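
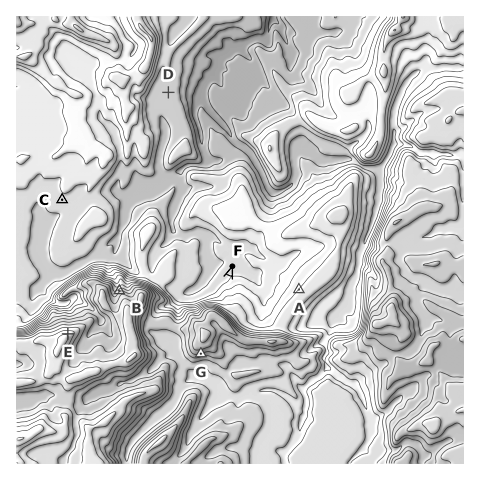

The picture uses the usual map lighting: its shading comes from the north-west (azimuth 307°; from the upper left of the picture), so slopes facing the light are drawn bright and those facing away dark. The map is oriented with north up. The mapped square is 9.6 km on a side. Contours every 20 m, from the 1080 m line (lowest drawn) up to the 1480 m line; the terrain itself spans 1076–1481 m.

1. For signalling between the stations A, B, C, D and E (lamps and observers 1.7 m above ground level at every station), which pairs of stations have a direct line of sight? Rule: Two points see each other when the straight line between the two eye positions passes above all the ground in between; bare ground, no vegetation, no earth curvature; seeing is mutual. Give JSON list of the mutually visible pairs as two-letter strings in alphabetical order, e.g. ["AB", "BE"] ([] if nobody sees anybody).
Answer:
["BC", "BD", "CE", "DE"]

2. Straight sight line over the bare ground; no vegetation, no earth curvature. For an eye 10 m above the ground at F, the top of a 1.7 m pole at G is hidden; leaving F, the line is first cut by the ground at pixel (219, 305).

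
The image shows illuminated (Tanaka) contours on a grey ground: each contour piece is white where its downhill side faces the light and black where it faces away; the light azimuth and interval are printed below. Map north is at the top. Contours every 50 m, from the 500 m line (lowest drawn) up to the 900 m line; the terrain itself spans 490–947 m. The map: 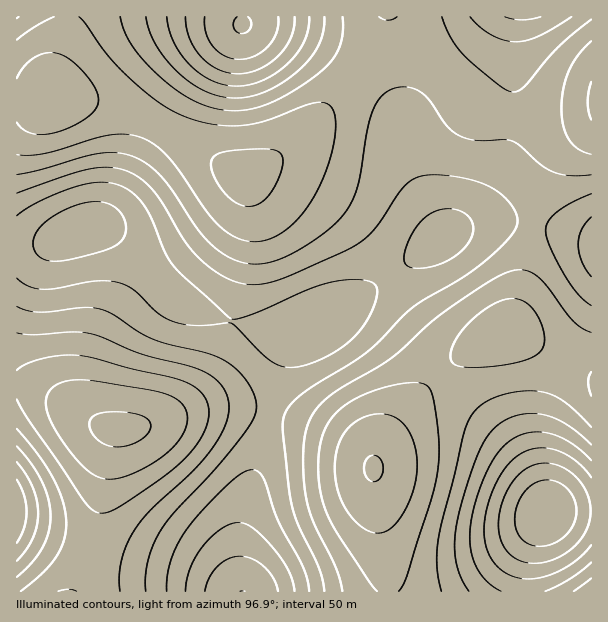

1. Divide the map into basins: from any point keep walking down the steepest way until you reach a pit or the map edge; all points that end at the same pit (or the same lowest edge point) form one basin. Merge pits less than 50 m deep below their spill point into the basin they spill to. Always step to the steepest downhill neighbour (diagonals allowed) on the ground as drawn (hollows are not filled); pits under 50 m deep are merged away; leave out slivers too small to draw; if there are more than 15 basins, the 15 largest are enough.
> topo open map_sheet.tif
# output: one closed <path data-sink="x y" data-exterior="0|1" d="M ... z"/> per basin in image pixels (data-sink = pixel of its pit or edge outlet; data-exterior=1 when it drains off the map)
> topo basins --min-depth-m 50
<path data-sink="50 98" data-exterior="0" d="M515 16l-498 0-1 229 28-1 31-14 14-4 9 0 10 4 12 10 54 58 15 9 33 12 41 11 33 1 12-3 37-21 111-79 26-25 8-11 12-25 9-36 3-42-2-26z"/><path data-sink="374 468" data-exterior="0" d="M519 222l-40 1-23 6-12 6-75 55-40 28-23 10-14 13-12 28-20 86-18 57-2 19 0 41 1 18 2 2 281 0 5-41 15-35 8-5 40-1 0-271-46-13z"/><path data-sink="120 429" data-exterior="0" d="M98 226l-9 0-45 18-28 2 0 345 226 1-2-61 2-19 18-57 14-62 12-42 6-10 12-11-41 0-41-11-39-15-23-20-20-24-20-20-12-10z"/><path data-sink="591 102" data-exterior="1" d="M591 16l-75 1-4 46 0 56-7 39-18 39-34 33 36-8 30 0 27 4 41 12 5-1z"/><path data-sink="591 591" data-exterior="1" d="M591 511l-39 0-8 5-10 21-6 20-4 18 1 17 67-1z"/>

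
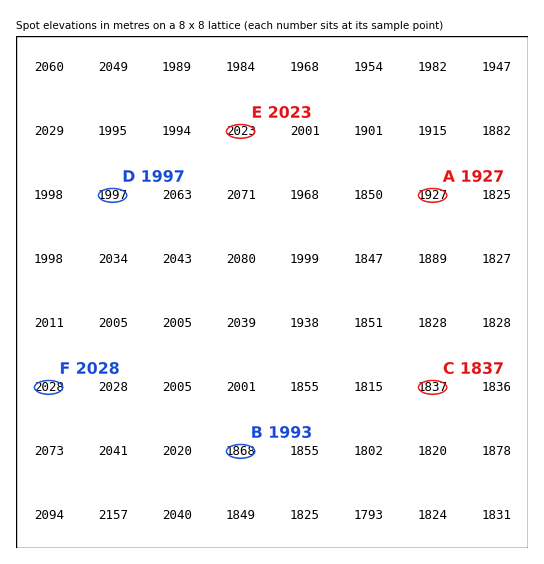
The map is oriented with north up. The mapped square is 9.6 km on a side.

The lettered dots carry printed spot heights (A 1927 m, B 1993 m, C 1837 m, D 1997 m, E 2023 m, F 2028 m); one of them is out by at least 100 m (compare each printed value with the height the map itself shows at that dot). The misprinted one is B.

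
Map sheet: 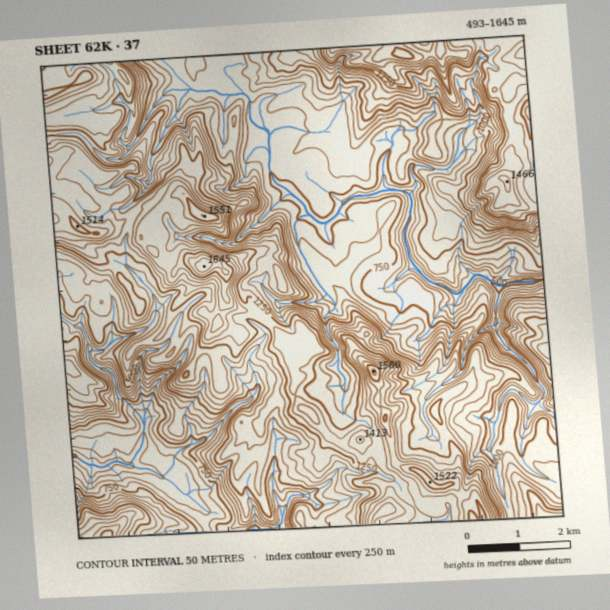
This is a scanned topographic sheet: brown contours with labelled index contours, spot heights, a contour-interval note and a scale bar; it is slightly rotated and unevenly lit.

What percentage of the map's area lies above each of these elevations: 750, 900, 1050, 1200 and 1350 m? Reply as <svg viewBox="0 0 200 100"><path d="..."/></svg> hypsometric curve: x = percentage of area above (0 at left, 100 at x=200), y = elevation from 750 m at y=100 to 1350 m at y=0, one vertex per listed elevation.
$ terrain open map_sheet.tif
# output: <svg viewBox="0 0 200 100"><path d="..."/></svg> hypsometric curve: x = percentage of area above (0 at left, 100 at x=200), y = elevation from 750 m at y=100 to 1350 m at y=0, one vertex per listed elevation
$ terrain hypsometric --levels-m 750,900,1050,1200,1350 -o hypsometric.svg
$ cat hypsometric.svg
<svg viewBox="0 0 200 100"><path d="M177 100l-42-25-33-25-37-25-39-25"/></svg>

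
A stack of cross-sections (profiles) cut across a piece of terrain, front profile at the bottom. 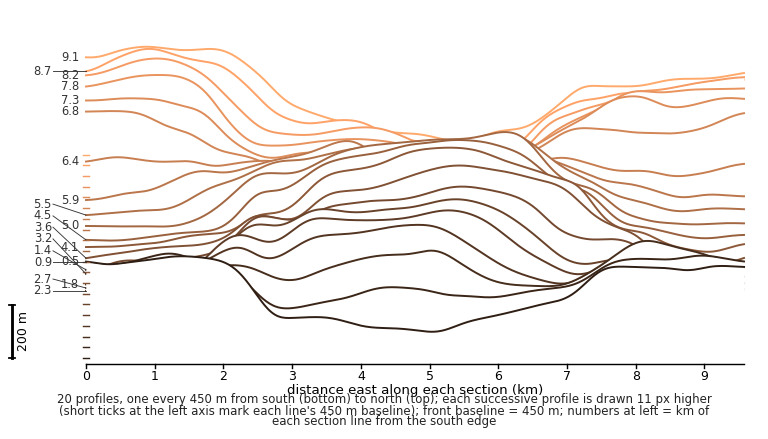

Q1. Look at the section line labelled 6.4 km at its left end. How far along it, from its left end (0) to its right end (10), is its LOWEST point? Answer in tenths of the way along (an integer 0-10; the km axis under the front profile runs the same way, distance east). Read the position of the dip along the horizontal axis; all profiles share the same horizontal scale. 9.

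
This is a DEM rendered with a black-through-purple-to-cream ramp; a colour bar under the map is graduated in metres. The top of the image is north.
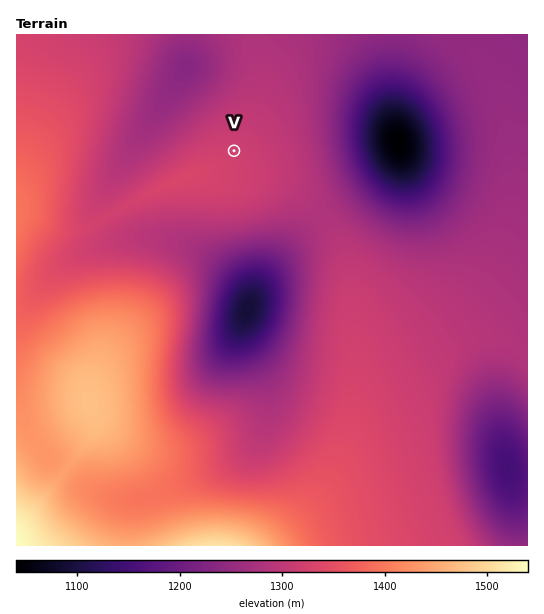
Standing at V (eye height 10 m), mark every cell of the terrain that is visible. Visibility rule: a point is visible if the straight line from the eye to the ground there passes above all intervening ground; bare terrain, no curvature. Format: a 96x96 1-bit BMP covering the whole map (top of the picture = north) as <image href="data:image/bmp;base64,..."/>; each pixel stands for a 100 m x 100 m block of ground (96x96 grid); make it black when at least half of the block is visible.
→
<image width="96" height="96" href="data:image/bmp;base64,Qk2+BAAAAAAAAD4AAAAoAAAAYAAAAGAAAAABAAEAAAAAAIAEAAATCwAAEwsAAAIAAAAAAAAA////AAAAAAAAAB//////wAAAAAAAAAf/////wAAAAAAAAAH/////wAAAAAAAAAD/////wAAAAAAAAAB/////wAAAAAAAAAA/////wAAAAAAAAAAf////4AAAAAAAAAAP////4AAAAAAAAAAH////8AAAAAAAAAAD////8AAAAAAAAAAB////+AAAAAAAAAAB/////AAAAAAAAAAA/////AAAAAAAAAAAf////gAAAAAAAAAAf////gAAAAAAAAAAf////wAAAAAAAAAB/////wAAAAAAAAAP/////4AAAAAAAAA//////4AAAAAAAAB//////8AAAAAAAAD//////8AAAAAAAAH//////8AAAAAAAAP//////+AAAAAAAAf//////+AAAAAAAA///////+AAAAAAAB////////AAAAAAAB////D///AAAAAAAD///gB///AAAAAAAD//wAA///AAAAAAAH//gAAf//gAAAAAAH//AAAf//gAAAAAAP//AAAP//gAAAAAAP//AAAP//gCAAAAB//+AAAH//gHAAAAB//+AAAH//wPAAEAA//+AAAH//wfgAEAA//+AAAD//w/wAcAAf//AAAD////4A8AAf//AAAD////+B+AAf//AAAD///////AA///AAAB///////gB///AAAB///////wD///AAAB////////////AAAB////////////AAAB////////////AAAA////////////AAAA///////////+AAAA///////////+AAAA///////////8AAAA///////////4AAAA////////P//gAAAAf//////+AHwAAAAAf//////+AAAAAAAAf//////+AAAAAAAAf//////+AAAAAAAAf///////AAAAAAAAf///////gAAAAAAAf///////wAAAAAAAP///////wAAAAAAAP+AP////wAAAAAAAP4AD////4AAAAAAAHAAB////4AAAAAAAAAAA////8AAAAAAAAAAAf///8AAAAAAAAAAAf///+AAAAAAAAAAAP////AAAAAAAAAAAP////AAAAGAAAAAAH////gAAB/4AAAAAH////gAB//+AAAAAH////wAA///AAAAAH////wAAf//gAAAAH////4AAf//gAAAAH/9//8AAP//gAAAAH/8//8AAH//gAAAAH/8//+AAH//gAAAAH/8f/+AAD//gAAAAH/8f//AAB//gAAAAH/8P//gAB//gAAAAP/8P//gAA//gAAAAP/8H//wAAf/wAAAAP/8H//4AAf/wAAAAf/8D//4AAP/wAAAAf/8D//8AAP/wAAAA//8B//+AAP/4AAAA//8B//+AAP/4AAAB//8A///AAP/8AAAB//8A///gAP/8AAAD//8A///gAf/+AAAH//8A///wAf//AAAP//8A///4A///wAAf//8D///4B///4AB///8f///+H///+AH///////////////////////////////////////////////////8="/>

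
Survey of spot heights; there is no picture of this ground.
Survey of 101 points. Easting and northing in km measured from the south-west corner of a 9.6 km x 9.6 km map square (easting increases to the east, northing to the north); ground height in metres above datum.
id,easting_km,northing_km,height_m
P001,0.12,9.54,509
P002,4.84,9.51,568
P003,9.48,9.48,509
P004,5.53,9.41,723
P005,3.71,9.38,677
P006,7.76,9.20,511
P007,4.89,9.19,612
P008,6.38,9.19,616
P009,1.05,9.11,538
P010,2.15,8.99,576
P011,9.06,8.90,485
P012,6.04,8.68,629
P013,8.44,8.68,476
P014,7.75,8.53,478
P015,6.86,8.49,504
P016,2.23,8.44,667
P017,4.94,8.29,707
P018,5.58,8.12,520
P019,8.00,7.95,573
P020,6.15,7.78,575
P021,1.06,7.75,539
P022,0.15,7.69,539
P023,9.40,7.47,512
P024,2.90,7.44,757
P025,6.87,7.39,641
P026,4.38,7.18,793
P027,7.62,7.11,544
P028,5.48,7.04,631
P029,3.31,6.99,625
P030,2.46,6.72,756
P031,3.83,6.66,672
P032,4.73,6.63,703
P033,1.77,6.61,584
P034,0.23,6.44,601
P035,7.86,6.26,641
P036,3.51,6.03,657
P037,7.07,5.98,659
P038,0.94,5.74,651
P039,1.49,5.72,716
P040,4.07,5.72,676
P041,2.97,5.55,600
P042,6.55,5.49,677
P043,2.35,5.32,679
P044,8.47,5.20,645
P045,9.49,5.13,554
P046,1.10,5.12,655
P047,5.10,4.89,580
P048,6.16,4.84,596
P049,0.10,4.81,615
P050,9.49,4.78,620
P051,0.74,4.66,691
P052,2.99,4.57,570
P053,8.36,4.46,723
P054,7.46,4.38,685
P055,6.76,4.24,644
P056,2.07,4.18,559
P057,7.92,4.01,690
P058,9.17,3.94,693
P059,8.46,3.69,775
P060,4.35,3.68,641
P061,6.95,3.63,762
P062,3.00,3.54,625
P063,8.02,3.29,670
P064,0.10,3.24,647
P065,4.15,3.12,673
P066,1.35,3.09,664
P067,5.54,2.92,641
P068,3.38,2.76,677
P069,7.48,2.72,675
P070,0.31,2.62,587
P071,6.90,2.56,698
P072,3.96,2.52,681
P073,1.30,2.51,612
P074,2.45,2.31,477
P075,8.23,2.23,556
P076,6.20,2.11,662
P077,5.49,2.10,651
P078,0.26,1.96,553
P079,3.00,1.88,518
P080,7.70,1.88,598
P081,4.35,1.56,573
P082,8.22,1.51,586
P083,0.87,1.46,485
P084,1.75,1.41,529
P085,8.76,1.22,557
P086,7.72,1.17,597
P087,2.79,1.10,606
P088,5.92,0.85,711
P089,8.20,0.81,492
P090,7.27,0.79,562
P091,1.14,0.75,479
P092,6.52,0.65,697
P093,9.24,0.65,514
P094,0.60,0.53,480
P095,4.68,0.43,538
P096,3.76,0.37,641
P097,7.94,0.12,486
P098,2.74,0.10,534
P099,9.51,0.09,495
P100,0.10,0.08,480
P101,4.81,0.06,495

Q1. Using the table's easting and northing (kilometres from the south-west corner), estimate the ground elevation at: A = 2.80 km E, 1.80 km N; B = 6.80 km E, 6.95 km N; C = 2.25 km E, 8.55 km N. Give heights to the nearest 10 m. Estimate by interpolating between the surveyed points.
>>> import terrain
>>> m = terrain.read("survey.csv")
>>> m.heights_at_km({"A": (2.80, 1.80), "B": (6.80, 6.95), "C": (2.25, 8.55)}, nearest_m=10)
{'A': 510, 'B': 640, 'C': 680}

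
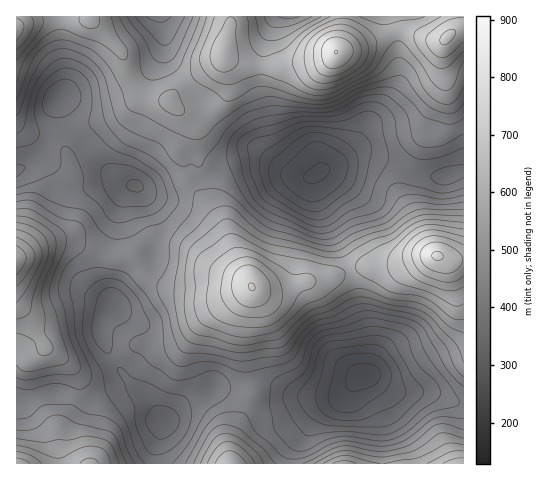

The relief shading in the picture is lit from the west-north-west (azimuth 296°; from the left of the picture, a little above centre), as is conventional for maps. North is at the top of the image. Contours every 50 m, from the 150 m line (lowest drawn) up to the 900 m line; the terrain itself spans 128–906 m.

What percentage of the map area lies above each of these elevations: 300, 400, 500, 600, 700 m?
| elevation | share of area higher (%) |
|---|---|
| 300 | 91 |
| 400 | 71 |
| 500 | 46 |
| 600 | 26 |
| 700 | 10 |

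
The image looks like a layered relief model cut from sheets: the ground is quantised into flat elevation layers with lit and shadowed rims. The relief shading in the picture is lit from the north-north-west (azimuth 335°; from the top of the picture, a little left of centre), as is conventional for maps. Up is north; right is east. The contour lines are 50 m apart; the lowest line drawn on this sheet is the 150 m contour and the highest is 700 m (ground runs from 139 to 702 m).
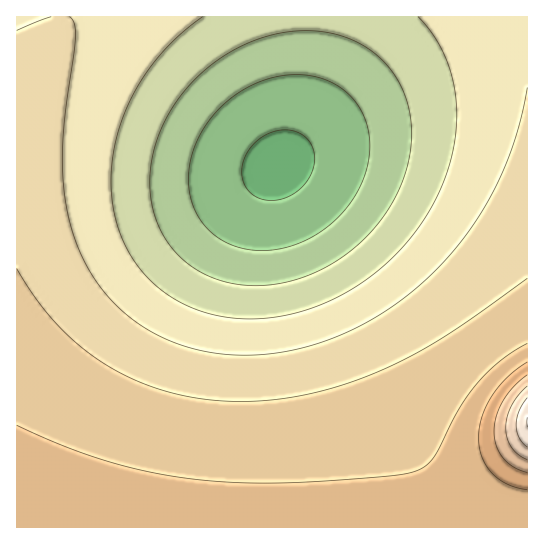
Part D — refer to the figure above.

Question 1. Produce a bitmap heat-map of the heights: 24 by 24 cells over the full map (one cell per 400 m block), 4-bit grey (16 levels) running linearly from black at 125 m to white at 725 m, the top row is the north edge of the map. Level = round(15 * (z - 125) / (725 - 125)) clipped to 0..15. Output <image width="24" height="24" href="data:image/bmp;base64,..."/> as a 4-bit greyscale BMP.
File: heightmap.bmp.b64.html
<image width="24" height="24" href="data:image/bmp;base64,Qk2WAQAAAAAAAHYAAAAoAAAAGAAAABgAAAABAAQAAAAAACABAAATCwAAEwsAABAAAAAAAAAAAAAAABEREQAiIiIAMzMzAERERABVVVUAZmZmAHd3dwCIiIgAmZmZAKqqqgC7u7sAzMzMAN3d3QDu7u4A////AJmZmYiIiIiIiIiIiZmIiIiIiIiIiIiJmYiIiIiIiIiIiIiJmoiIiIiIiIiIiIiJrIiIiIiHd4iIiIiJvYiIh3d3d3d3eIiJrYiHd3d3d3d3d3eIm4d3d2ZmZmZnd3d4iXd3ZmZlVVZmZnd3iHd2ZlVVVVVVZmd3d3dmZVRERERFVmZnd3dmVURDMzNEVVZmd3ZlVEMzIiMzRFVmZ3ZlVDMiIiIjNEVWZmZlRDMhEREiM0VWZmZlRDIhERESI0RVZmZVRDIhEAERIzRVZmZVRDIhEAERIjRFVmZlVDMhERERIjRFVmZlVEMiERESIzRFVmZlVEMyIhEiIzRFVmZlVUQzIiIiM0RFVWZlVVRDMzMzM0RVVWZmVVVEQzMzRERVVQ=="/>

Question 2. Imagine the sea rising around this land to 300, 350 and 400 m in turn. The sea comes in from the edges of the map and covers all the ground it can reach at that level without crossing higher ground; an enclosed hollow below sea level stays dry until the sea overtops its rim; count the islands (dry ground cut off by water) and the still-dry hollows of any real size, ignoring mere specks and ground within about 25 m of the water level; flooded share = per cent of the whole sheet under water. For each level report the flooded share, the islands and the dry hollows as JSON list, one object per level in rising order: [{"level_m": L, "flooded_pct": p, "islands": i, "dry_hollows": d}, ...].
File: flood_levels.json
[{"level_m": 300, "flooded_pct": 33, "islands": 0, "dry_hollows": 0}, {"level_m": 350, "flooded_pct": 50, "islands": 0, "dry_hollows": 0}, {"level_m": 400, "flooded_pct": 67, "islands": 0, "dry_hollows": 0}]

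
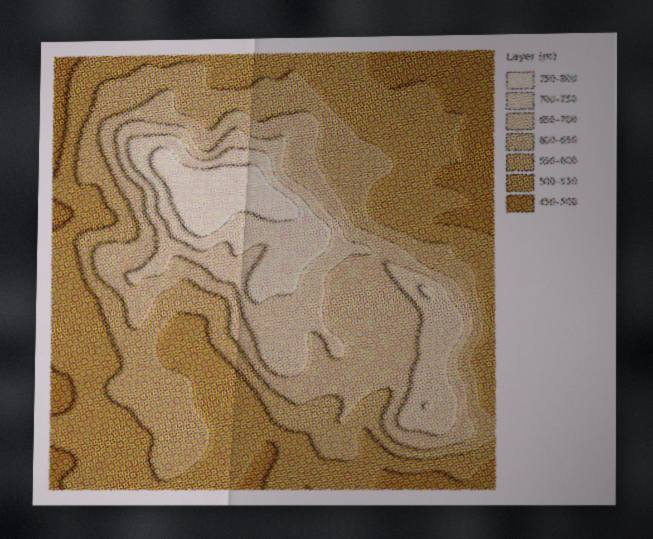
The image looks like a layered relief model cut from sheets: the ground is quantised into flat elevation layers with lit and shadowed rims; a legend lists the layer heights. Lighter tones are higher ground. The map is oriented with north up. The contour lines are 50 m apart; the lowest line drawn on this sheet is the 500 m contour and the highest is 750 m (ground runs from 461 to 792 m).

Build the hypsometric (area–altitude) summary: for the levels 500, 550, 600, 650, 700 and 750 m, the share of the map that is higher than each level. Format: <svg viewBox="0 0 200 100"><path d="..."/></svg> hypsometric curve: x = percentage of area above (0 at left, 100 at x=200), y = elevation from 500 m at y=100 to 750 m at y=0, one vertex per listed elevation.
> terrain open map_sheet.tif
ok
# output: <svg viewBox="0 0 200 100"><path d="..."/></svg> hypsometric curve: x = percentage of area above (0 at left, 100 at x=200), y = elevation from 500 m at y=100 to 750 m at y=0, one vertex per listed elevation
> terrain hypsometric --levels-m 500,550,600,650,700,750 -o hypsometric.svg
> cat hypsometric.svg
<svg viewBox="0 0 200 100"><path d="M182 100l-63-20-43-20-35-20-23-20-11-20"/></svg>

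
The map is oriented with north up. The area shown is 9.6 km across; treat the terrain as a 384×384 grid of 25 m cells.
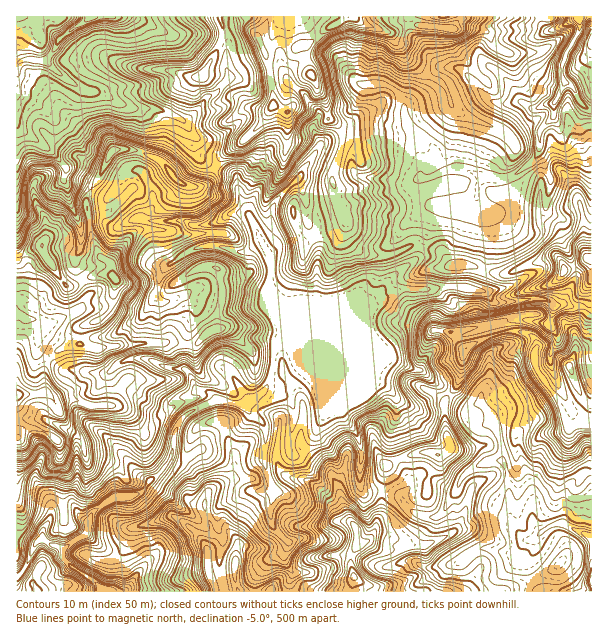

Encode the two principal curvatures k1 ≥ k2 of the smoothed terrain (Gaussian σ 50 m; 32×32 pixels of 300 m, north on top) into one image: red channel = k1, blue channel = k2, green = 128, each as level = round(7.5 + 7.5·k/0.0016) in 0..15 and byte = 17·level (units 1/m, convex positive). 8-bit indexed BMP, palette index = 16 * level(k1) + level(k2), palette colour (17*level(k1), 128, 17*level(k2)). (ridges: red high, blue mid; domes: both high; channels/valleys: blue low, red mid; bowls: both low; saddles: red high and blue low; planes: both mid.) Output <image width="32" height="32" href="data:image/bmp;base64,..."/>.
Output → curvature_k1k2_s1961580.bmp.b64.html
<image width="32" height="32" href="data:image/bmp;base64,Qk02CAAAAAAAADYEAAAoAAAAIAAAACAAAAABAAgAAAAAAAAEAAATCwAAEwsAAAABAAAAAAAAAIAAABGAAAAigAAAM4AAAESAAABVgAAAZoAAAHeAAACIgAAAmYAAAKqAAAC7gAAAzIAAAN2AAADugAAA/4AAAACAEQARgBEAIoARADOAEQBEgBEAVYARAGaAEQB3gBEAiIARAJmAEQCqgBEAu4ARAMyAEQDdgBEA7oARAP+AEQAAgCIAEYAiACKAIgAzgCIARIAiAFWAIgBmgCIAd4AiAIiAIgCZgCIAqoAiALuAIgDMgCIA3YAiAO6AIgD/gCIAAIAzABGAMwAigDMAM4AzAESAMwBVgDMAZoAzAHeAMwCIgDMAmYAzAKqAMwC7gDMAzIAzAN2AMwDugDMA/4AzAACARAARgEQAIoBEADOARABEgEQAVYBEAGaARAB3gEQAiIBEAJmARACqgEQAu4BEAMyARADdgEQA7oBEAP+ARAAAgFUAEYBVACKAVQAzgFUARIBVAFWAVQBmgFUAd4BVAIiAVQCZgFUAqoBVALuAVQDMgFUA3YBVAO6AVQD/gFUAAIBmABGAZgAigGYAM4BmAESAZgBVgGYAZoBmAHeAZgCIgGYAmYBmAKqAZgC7gGYAzIBmAN2AZgDugGYA/4BmAACAdwARgHcAIoB3ADOAdwBEgHcAVYB3AGaAdwB3gHcAiIB3AJmAdwCqgHcAu4B3AMyAdwDdgHcA7oB3AP+AdwAAgIgAEYCIACKAiAAzgIgARICIAFWAiABmgIgAd4CIAIiAiACZgIgAqoCIALuAiADMgIgA3YCIAO6AiAD/gIgAAICZABGAmQAigJkAM4CZAESAmQBVgJkAZoCZAHeAmQCIgJkAmYCZAKqAmQC7gJkAzICZAN2AmQDugJkA/4CZAACAqgARgKoAIoCqADOAqgBEgKoAVYCqAGaAqgB3gKoAiICqAJmAqgCqgKoAu4CqAMyAqgDdgKoA7oCqAP+AqgAAgLsAEYC7ACKAuwAzgLsARIC7AFWAuwBmgLsAd4C7AIiAuwCZgLsAqoC7ALuAuwDMgLsA3YC7AO6AuwD/gLsAAIDMABGAzAAigMwAM4DMAESAzABVgMwAZoDMAHeAzACIgMwAmYDMAKqAzAC7gMwAzIDMAN2AzADugMwA/4DMAACA3QARgN0AIoDdADOA3QBEgN0AVYDdAGaA3QB3gN0AiIDdAJmA3QCqgN0Au4DdAMyA3QDdgN0A7oDdAP+A3QAAgO4AEYDuACKA7gAzgO4ARIDuAFWA7gBmgO4Ad4DuAIiA7gCZgO4AqoDuALuA7gDMgO4A3YDuAO6A7gD/gO4AAID/ABGA/wAigP8AM4D/AESA/wBVgP8AZoD/AHeA/wCIgP8AmYD/AKqA/wC7gP8AzID/AN2A/wDugP8A/4D/ALOmttWgkpGWxaPFlNaj2KSlptfWxra1pranlpeXhpfF0PqwwPe4loSGheeU53OTwsSj9WBygpFzdJeXdnaXmMPBwKDzs5aXdVSV6ITnxqSBssPV2KW318aEg5WHhoeotMeQ2bKTuOjVleeltaaFkdbExvXUpqeXpui3hoaHhKOSyJO1orDHhZX3osaUhpakhXTH5oHHhISTppV2h4eXlpjHcpS0t4Cgg5PY6JZ0lXN0prWlcqWGmKaDx3aGdoaWl8LB1sHHtMWAg5Wmtqe1xdaj2LWiyIaGtXKkt5V1lpWF2HD40LaVlMiAtXSVp4LHZJSk97DX1tbYyKSElaWFx5Po8PjTg3OWyYDXdbantMalhJXU8oSGhcXXlKWmtrXplKWj44BylseWtKDX2ZWT2KSVhZLotYWF1YOGdZeFYue3tqbnwufYppWUs5GRg5WVppZ3hXO2cYTXlISHdnWkxqa215WXhJanxtiztMeUtIaXhod3d4PX95L2c3WFlPajxKWldHOjgKSRoKCzZHXXlIeHd4eHhZKgxuimgpT3sPiUpoa3t9j24uTZ1sZjxseEh3eHh4d2hOZx1/aQo+bSssaXhoa2tIGEl6eF1/jWtYV3d4d3h5aU5/f21vfl9IDUtoaGhYO214OEhpd2tYSEhod3h4eHlpa1tXK1wuT10bOjdobGpXTmpoGlhXfIh3SHhoWFhneGlIKBo4GAsOCwgsaGhOaltvjWorTXhse2ppS2s7iFdIWlxrWlpcfEksT2s7TXloPH91J0gpHXxpKlhNejt6e3x6WEp7inhpbHxeP4stmWkvaD5YWoxcDS1XRz1qaXqIaFlqanhnZ2dnWVk8aQ1rig1ISTs7KAsKKUlJPXhoeoh4Z1h4aHd3d3hpZ0tbD1pPKkp5aVx7jIxIO0oNiFl6enp5aHd4eHh3eWlKfF8MRwtdaEqISm9/mlgpLzkJa4l5WFdoeHiIeWlpakp7XB+bCU9pR0hPiEg8JypvWRg8eEtpaGh4eGhoa0krXGlqRypMal+Pb2pYSF1fiDteeApqaXhoeHhod3d7i1o3WWhaeFdcbHdISWhJSj1taE1ZGjp4d2hoaHh4enyKWklZeGloeWlZRzdIODlMWk1sfokOaVp4d1h5iot5aWlKLXk4aHmIZ0hJamqKiStbaC1rTS9pR1t3R2l6iFlISmk9KxlqiTlYaFlKS219mTdKTFlPmVYoRzlqa3lpSmlYa3kLaSkMaXl8fXx7eE15SF1ZWW5HCEloXHlXSFhYTIltaQ2JfYkMioh3aFdHSExYPnhqf1cnOFtchzhaSCxpWU5vDjh6blwLKSlIWWpZS2tLaHd4b25fbGpdX0+eW2tqfC8bA="/>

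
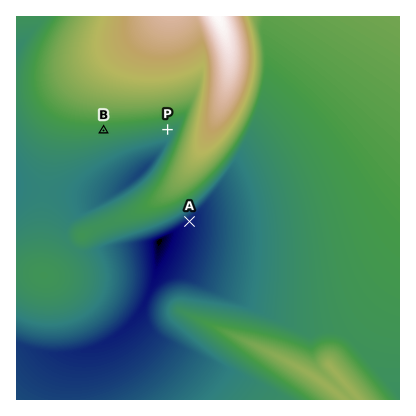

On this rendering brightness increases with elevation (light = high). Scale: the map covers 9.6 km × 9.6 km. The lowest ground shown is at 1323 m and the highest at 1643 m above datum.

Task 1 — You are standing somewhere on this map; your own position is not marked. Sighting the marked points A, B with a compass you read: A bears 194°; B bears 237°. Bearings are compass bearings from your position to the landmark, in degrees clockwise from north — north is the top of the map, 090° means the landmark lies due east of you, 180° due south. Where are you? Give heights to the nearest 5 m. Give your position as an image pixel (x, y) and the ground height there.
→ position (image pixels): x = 233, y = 46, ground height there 1630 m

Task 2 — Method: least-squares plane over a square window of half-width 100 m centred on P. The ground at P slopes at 6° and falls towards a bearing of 167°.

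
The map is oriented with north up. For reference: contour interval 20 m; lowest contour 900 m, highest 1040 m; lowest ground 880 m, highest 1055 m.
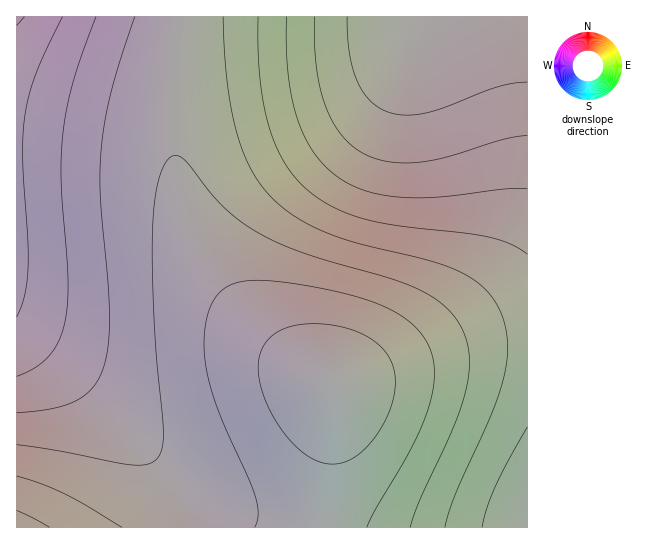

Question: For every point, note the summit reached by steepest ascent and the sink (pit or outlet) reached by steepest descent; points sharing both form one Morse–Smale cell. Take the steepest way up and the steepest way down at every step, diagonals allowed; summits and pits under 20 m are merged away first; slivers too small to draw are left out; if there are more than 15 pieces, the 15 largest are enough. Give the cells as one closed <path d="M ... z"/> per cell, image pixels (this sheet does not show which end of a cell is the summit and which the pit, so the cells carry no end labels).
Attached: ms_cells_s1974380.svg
<path d="M527 16l-347 1-7 68 0 62 7 44 15 46 29 52 32 38 35 32 40 25 8 0 56-19 68-18 32-6 33-2z"/><path d="M179 16l-163 1 0 310 57 46 76 80 18 21 13 23 4 12 2 19 132 0 13-85 2-58-42-26-35-32-32-38-29-52-15-46-7-44 0-62 7-56z"/><path d="M527 340l-32 1-32 6-129 37-3 59-12 84 208 1z"/><path d="M17 328l-1 199 169 1 0-11-5-20-13-23-18-21-76-80z"/>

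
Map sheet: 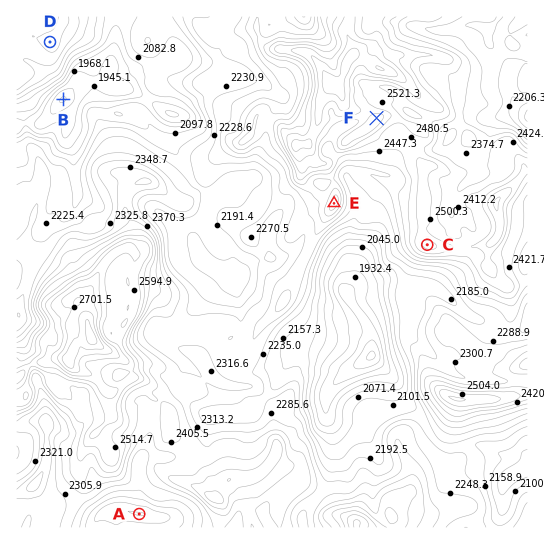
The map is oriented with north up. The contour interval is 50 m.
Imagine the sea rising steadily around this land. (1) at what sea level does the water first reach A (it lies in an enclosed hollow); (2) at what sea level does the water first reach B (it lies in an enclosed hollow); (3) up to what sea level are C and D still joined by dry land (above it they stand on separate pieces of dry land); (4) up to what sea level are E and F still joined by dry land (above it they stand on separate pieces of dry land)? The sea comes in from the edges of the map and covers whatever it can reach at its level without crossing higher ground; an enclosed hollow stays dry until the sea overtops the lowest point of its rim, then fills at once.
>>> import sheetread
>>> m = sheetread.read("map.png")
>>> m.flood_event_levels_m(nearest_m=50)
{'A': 2150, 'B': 2000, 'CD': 2050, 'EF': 2400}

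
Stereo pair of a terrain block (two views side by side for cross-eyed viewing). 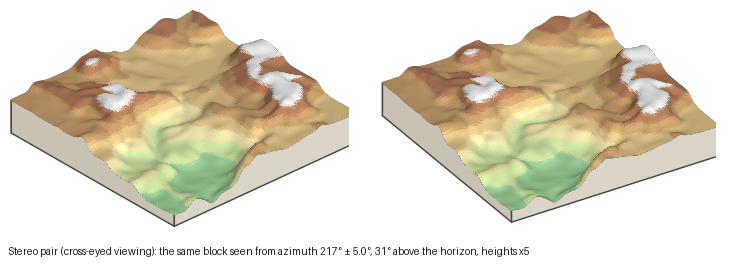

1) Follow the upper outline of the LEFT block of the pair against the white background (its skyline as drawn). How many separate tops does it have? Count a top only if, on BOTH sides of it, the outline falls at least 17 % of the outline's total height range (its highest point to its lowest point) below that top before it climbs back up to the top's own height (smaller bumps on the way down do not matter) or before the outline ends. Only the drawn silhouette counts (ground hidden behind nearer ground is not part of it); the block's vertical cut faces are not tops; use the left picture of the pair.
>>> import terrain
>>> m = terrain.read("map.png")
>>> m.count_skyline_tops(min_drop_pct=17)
1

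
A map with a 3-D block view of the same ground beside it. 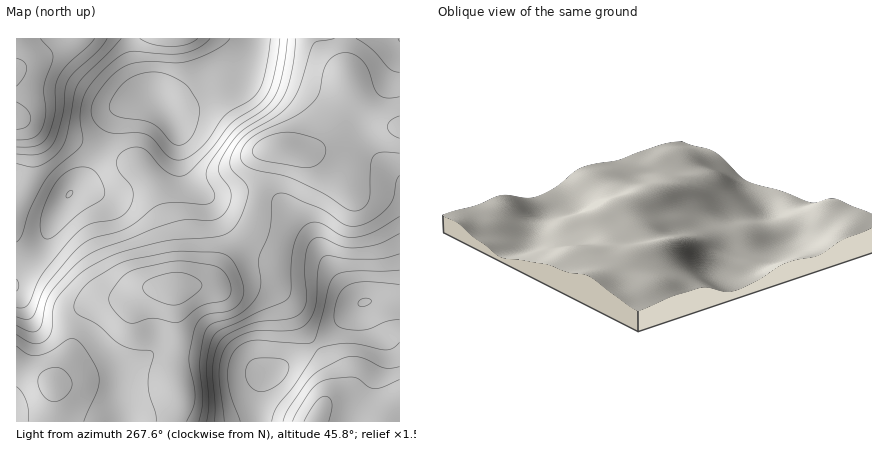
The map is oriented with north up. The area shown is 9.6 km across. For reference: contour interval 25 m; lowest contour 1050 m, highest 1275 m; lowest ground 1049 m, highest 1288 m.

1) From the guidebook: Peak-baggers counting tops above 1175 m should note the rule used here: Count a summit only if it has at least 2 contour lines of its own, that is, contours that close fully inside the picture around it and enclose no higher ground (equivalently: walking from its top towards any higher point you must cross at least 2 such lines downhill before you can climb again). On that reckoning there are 1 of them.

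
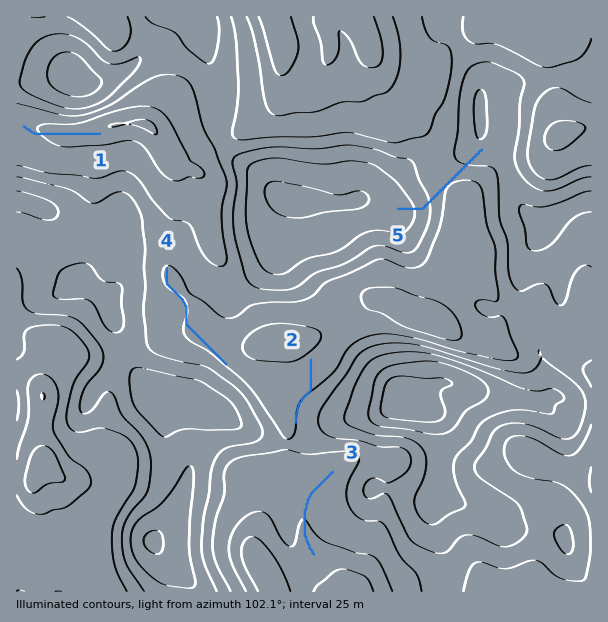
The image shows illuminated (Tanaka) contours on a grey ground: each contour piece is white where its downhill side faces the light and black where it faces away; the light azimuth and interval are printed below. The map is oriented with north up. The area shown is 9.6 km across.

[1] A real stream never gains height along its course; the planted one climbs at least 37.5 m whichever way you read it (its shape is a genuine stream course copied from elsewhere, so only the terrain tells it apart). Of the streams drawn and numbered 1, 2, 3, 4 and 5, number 5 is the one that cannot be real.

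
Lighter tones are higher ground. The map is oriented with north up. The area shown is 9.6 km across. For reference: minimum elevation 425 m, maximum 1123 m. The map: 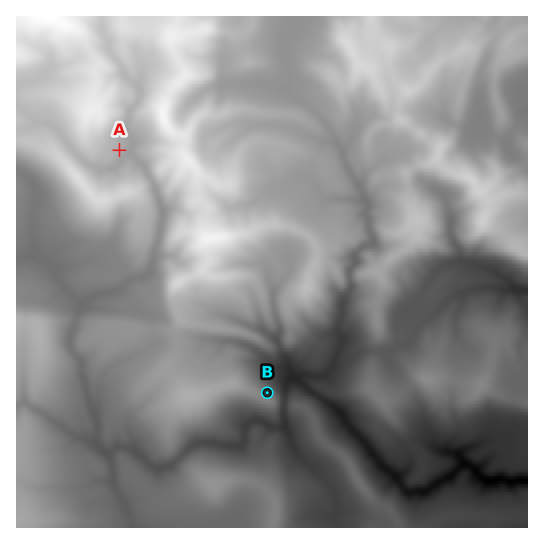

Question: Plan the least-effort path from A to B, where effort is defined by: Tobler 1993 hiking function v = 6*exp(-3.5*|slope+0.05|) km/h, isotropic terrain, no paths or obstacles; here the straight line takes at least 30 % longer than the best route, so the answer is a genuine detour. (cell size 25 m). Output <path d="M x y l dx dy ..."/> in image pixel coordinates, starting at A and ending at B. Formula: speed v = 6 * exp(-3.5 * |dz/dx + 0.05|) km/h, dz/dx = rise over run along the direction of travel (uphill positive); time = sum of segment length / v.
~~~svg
<path d="M119 150l2 1 2 6 8 4 4 5 6 3 4 4 1 2 5 6 3 5 0 3 4 8 0 2 3 6 0 24-2 2 0 3-1 3 0 5-1 3 0 8 1 2 0 12 3 6 0 26 10 22 0 5 3 5 16 16 1 3 3 3 5 2 2 0 9 6 11 0 18 9 18 17 10 6"/>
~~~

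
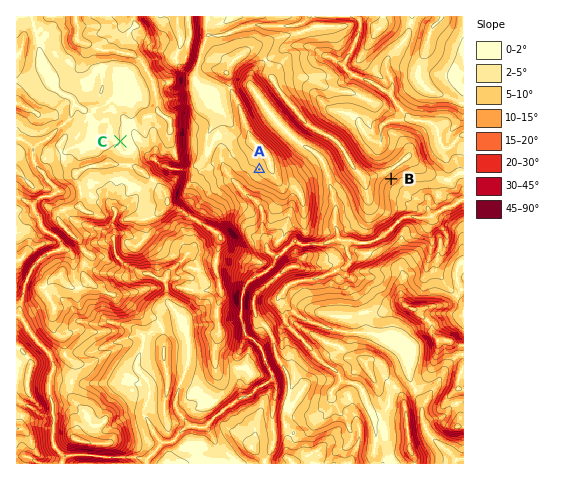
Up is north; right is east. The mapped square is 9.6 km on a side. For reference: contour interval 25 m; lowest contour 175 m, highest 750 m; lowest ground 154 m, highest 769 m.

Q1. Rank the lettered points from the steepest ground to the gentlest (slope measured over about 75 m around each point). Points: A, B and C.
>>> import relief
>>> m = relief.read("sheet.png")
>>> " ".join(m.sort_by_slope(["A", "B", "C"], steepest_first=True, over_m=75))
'B A C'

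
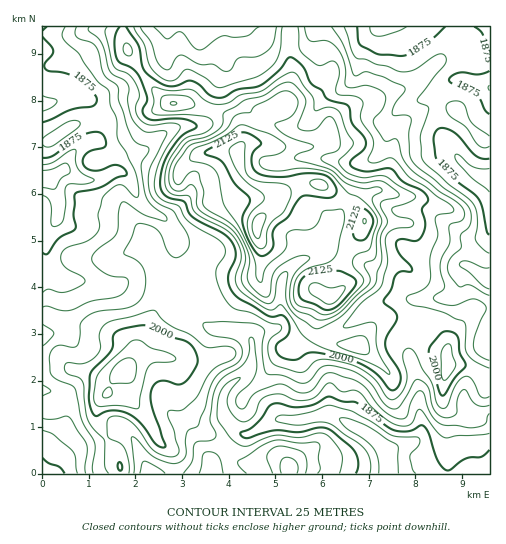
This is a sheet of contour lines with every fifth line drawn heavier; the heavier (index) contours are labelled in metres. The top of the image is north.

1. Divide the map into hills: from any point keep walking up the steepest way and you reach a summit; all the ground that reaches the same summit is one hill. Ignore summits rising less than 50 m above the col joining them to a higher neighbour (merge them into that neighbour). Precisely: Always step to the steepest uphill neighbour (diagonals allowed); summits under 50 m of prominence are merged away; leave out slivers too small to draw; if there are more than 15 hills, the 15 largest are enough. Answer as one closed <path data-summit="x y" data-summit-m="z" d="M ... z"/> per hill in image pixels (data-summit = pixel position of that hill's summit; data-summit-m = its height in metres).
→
<path data-summit="258 224" data-summit-m="2187" d="M489 26l-446 0-1 202 8 0 6-7 2-7 0-15-8-21 11-7 5 0 17 9 13 0 18-8 8 0 9 9 11 24 8 7 13 5 9 10 4 12 1 17 13 28 5 28 3 6 14 11 25 3 7 2 7 7 6-8 17-4 5-4 2-8-1-22 4-19 16-16 17-4 6-5 7-24 22-37 8-26 13-5 9-9 4-9 1-20 15-15 21-6 12-10 3 32 8 19 10 15 16 16 9 4 9 1z"/><path data-summit="127 368" data-summit-m="2064" d="M66 171l-5 0-12 7 8 17 1 19-2 7-6 7-8 2 0 159 10 2 9 5 4 10 1 11-5 16-19 17 0 23 170 1 0-13 3-5 19-20 6-3-7-5-9-13-1-19 2-5 24-21 3-10 0-18-4-6-11-4-25-3-14-11-3-6-5-28-13-28-1-17-4-12-9-10-13-5-8-7-11-24-6-7-3-2-8 0-13 7-18 1z"/><path data-summit="331 297" data-summit-m="2161" d="M433 91l-10 9-21 6-15 15-1 20-9 15-17 8-8 26-22 37-7 24-6 5-17 4-16 16-4 19 1 22-2 8-5 4-17 4-5 5-1 27-5 8-8 6 19 20 10 6 14 14 18 1 31-6-1-33-14-24 1-11 9-11 23-10 22-18 14-6 13-2 52-1 9-8 4-18 4-6 4 0 11 10 9 3 0-101-18-6-16-16-10-15-8-19 0-16z"/><path data-summit="289 469" data-summit-m="1988" d="M330 414l-31 6-22-1-26 14-14 0-22 23-3 5 0 12 176 1 0-12-3-13-19-17z"/>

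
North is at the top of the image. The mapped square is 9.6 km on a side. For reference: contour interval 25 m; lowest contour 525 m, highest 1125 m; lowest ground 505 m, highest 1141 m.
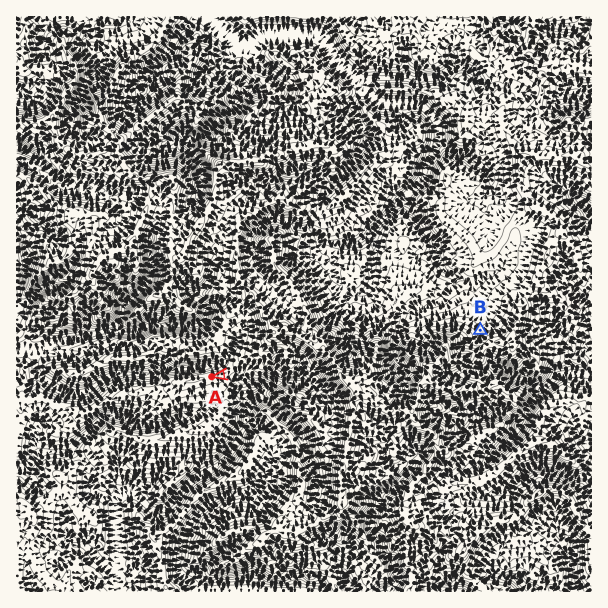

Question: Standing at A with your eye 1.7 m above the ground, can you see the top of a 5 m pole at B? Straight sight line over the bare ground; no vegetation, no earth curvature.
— no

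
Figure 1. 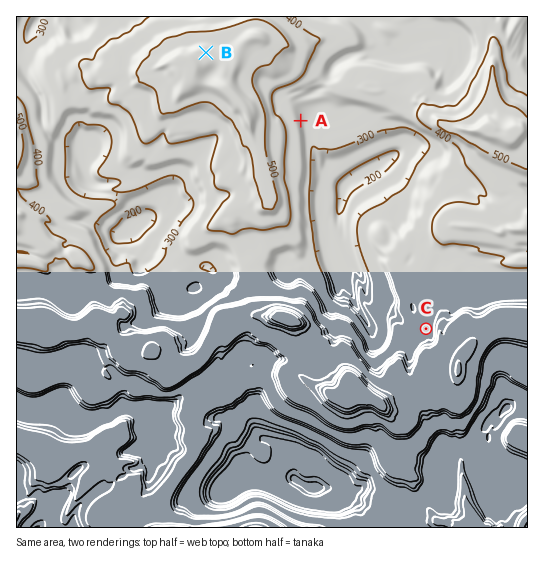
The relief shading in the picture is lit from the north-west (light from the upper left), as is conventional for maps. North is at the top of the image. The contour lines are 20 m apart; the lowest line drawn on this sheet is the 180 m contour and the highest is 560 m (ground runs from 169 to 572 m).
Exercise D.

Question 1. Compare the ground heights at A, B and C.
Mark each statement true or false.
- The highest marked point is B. true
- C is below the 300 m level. false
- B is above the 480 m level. true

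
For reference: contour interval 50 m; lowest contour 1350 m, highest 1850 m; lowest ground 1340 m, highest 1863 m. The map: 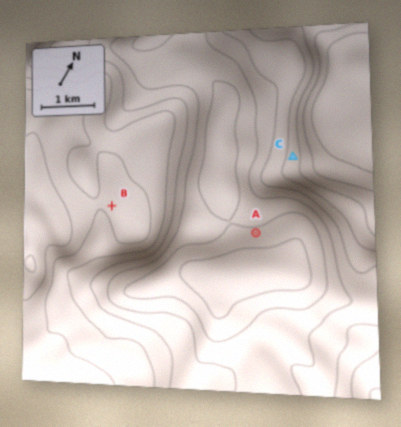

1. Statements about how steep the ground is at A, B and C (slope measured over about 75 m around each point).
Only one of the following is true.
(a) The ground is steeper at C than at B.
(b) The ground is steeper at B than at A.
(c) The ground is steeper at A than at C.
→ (a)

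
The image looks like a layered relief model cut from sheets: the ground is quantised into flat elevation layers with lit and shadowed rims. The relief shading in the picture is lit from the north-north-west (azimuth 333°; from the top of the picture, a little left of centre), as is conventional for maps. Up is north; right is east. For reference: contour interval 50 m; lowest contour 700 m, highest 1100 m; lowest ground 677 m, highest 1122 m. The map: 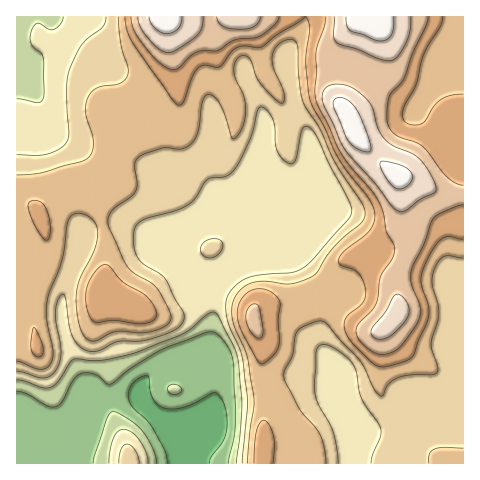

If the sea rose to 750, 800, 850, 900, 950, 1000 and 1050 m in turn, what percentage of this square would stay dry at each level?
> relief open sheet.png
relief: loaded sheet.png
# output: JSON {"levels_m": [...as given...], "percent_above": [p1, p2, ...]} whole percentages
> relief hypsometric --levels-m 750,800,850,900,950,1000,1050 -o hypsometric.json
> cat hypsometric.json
{"levels_m": [750, 800, 850, 900, 950, 1000, 1050], "percent_above": [91, 87, 68, 48, 24, 14, 6]}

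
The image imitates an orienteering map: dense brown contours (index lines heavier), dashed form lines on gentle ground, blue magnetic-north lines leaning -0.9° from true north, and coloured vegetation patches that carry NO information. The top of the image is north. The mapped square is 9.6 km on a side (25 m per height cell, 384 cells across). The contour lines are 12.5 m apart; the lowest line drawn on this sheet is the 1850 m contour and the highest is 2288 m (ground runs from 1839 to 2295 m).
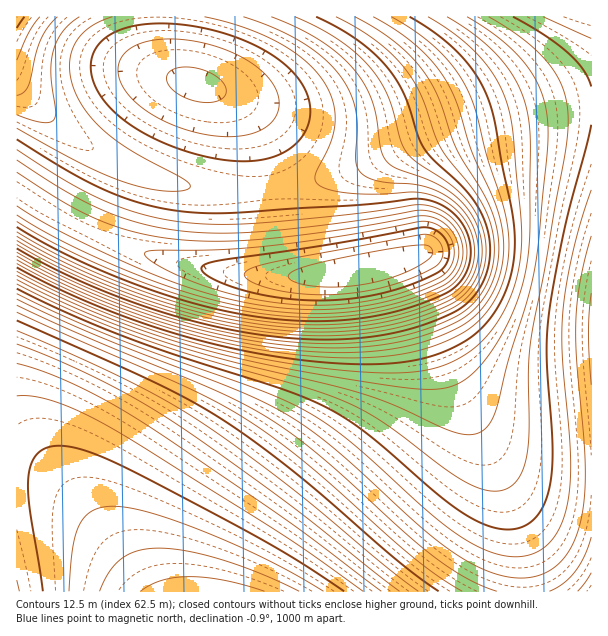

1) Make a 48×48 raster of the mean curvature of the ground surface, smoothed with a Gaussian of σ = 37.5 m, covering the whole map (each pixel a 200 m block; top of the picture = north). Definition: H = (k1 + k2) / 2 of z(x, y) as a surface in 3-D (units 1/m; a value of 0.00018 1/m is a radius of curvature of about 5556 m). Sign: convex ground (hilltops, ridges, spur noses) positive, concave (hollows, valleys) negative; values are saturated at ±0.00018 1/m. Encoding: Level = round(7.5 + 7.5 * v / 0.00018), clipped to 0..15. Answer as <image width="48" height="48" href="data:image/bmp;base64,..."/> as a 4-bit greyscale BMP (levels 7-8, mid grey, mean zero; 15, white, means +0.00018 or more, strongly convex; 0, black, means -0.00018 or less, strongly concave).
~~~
<image width="48" height="48" href="data:image/bmp;base64,Qk32BAAAAAAAAHYAAAAoAAAAMAAAADAAAAABAAQAAAAAAIAEAAATCwAAEwsAABAAAAAAAAAAAAAAABEREQAiIiIAMzMzAERERABVVVUAZmZmAHd3dwCIiIgAmZmZAKqqqgC7u7sAzMzMAN3d3QDu7u4A////AIiIiIiIiIiIiIiIiIh3d3d3d3d2ZmZmZoiIiIiIiIiIiIiIiIh3d3d3d3d2ZmZmZoiIiIiIiIiIiIiIiIh3d3d3d3d2ZmZmZoiIiIiIiIiIiIiIiIh3d3d3d3d3ZmZmZoiIiIiIiIiIiIiIiIh3d3d3d3d3ZmZmZoiIiIiIiIiIiIiIiIh3d3d3d3d3dmZmZoiIiIiIiIiIiIiIiId3d3d3d3d3dmZmZoiIiIiIiIiIiIiIiId3d3d3d3d3d2ZmZoiIiIiIiIiIiIiIiId3d3d3d3d3d3ZmZoiIiIiIiIiIiIiIiId3d3d3d3d3d3dmZoiIiIiIiIiIiIiIiId3d3d3d3d3d3d3ZoiIiIiIiIiIiIiIiId3d3d3d3d3d3d3d4iIiIiIiIiIiIiIiIiHd3d3d3d3d3d3d4iIiIiIiIiIiIiIiIiIh3d3d3d3d3d3d4iIiIiIiIiIiIiIiIiIiId3d3d3d3d3d4iIiIiIiZmZmZmZmYiIiIiId3d3d3d3d4iIiZmZmZmZmZmZmZmZmYiIiId3d3d3d4iZmZmZqqqqqqqqqqqpmZmYiIiHd3d3d5mZmaqqqqq7u7u7qqqqqqqZmYiIh3d3d5maqqq7u7u7u7u6qqqqqqqqqZmIiHd3d5qqq7u7u7uqqqqqqqqqqqqqqqmZiIh3d6q7u7u7qqqZmIiIiIiJmaqqqqmZmIiHd7u7u7uqmYh3ZmZVVmZnd4iZqqmZmYiId7u7uqmIdmVUQzMzMzNERWZ3iYiZmZiIh7u6mYdlRDMiERERERERIjRFZkaJmZmIiLqYhlRDIREAAAAAAAAAABEiMhRomZmIiJh2VDIRAAAAAREREQAAAAAAEAJXmZmIiIZUMhAAABEiIzMzMzIiEQAAAABHmZmIiFQyEAABIjRFVWZmZlVUQyIQAABHmZmIiDIQABEjRWZ3iIiIiIh3ZlQxAAJXmZmIiBAAETRWeImZqqqqqqqZmIdiABRomZmIiAABJFZ4maqru7u7u7qqqqmEI0Z5mZmIiAEjVniaq7u7uqqqqqq7u7qWVniZmZiIiBNGeJqru7qqqqqqqqqqqruYiImZmYiIiDV4mqu7qqqZmZmZmZmZqqqZmZmZmIiIiFeKqrqqqZmIiIiIiIiImZmZmZmZiIiIiImqqqqZmIiId3d3d3eIiIiJmZmIiIiHeJqqqpmYiHd3d3d3d3d3eIiIiIiIiId3eKqqqZiHd3d3d3d3d3d3d3d4iIiId3d3d6qpmId3d3ZmZmZmZmd3d3d3d3d3d3d3d6qYiHd3ZmZmZmZmZmZnd3d3d3d3d3d3d6mId3ZmZmZmZmZmZmZmd3d3d3d3d3d3d5iHd2ZmZmZmZmZmZmZmZ3d3d3d3d3d3d4h3ZmZmZmZmZmZmZmZmZnd3d3d3d3d3d4d2ZmZmZmZmZmZmZmZmZmd3d3d3d3d3d3dmZmZmZmZmZmZmZmZmZmd3d3d3d3d3d3ZmZmZmZmZmZmZmZmZmZmZ3d3d3d3d3d2ZmZmZmZmZmZmZmZmZmZmZ3d3d3d3d3dw=="/>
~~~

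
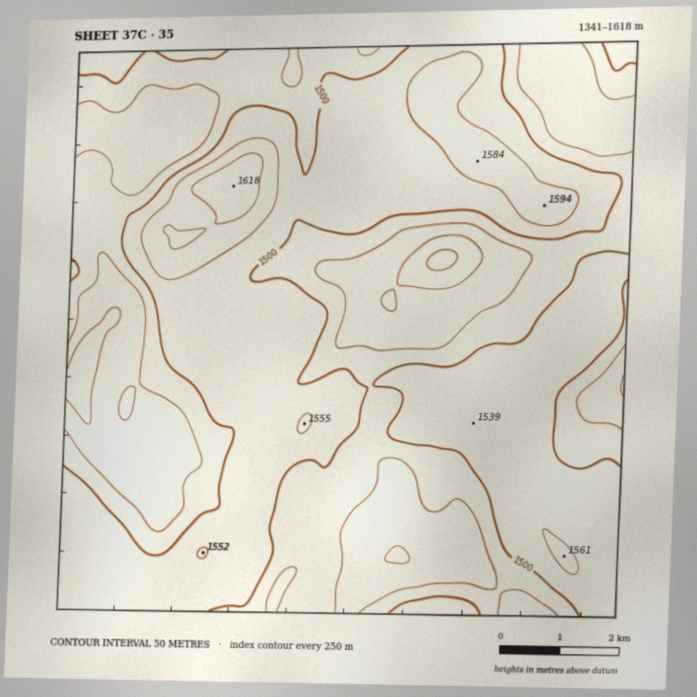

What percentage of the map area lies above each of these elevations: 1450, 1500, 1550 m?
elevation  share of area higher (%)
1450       76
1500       49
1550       7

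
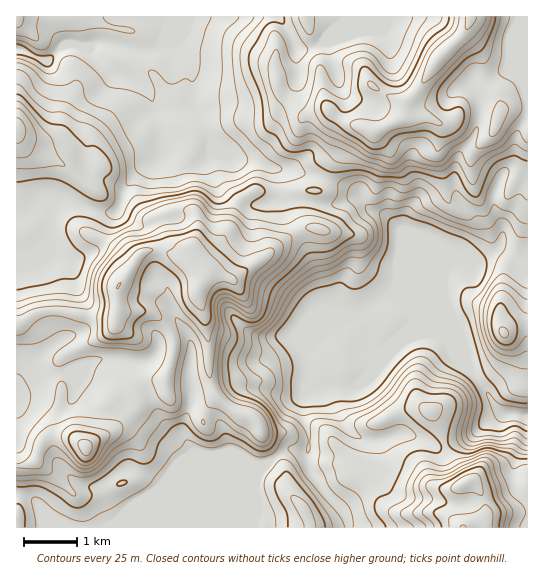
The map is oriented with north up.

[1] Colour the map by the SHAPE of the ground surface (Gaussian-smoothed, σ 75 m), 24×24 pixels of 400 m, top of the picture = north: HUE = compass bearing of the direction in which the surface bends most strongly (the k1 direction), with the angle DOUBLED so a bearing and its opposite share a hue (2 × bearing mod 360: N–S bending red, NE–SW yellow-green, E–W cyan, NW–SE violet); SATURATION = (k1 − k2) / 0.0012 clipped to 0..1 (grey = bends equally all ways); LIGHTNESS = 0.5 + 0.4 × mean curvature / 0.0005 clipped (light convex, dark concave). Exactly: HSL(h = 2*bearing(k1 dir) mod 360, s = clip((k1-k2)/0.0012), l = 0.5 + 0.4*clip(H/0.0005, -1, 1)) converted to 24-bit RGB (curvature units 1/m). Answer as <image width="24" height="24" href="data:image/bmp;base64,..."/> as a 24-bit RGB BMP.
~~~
<image width="24" height="24" href="data:image/bmp;base64,Qk32BgAAAAAAADYAAAAoAAAAGAAAABgAAAABABgAAAAAAMAGAAATCwAAEwsAAAAAAAAAAAAAz45ufFJ2kGdCZo1OZH5geH96f4B/f4B/f4B/f4B/f3+AcWZ+eUtYteOabWXHVyptj1ZyWLLJhETiWNrZf8+QvGmb4c6rIiKFhFUWaEg6ldilXVWtqHCgUJFXZYFwf4B/f4B/f4B/f3+AaEeFktCwpeisUAlAimNTYLWGT4FrfC9R1cBC31lZYshLYc9QaSl5mIPba+HFhAUnjMoAH3hDsVZjUpBXbH97f39/f4B/gH9/Q3+Jw9+sfxVvoDyala+meJCTXm2CN7ewcu20X0nt+dLrkT+0Oke4zkHKzyadWzLj8+PYJDx6RZZmcKeEWXp9eVM9ZHw6XiQm1ewBFJ0GMRJZubJ6gb+sXFylaWCZZ6+Gg1YuALgLDN9d/Kv9LWPeP3GNsHDTn+3q1Yq15XXwc2e3jWdtVSxW4HGUUSfJUG661PfXOFf4GAnMxuzcryWv1z9rXJE2Wz8nqMRIteRGAzAONz8O2norVXFtlZ1VXYE5iVFCkW9croSQojacbefPJojcND/qzvn92fTRPRtNKyp0i4A2Nau0gGHM8ZntkILPwtHf3srHNWS8Ww4rRzQBbXV3dZBpjZZpa355mYGAmHyYjF69p9ppOyJ0oP2MWVIbnD0Ui1FDSU5mcoFdanhFHksofj+K5ebCV8PA5M3SnwKThC2gsLLUbXp6eZlvkI9hWHhUfZFZgYVDRVaY6ItZKBi4wO5WPYVTl4dQq2CnVlWJgnyFjIiEaoCBGmZP2+ONnIdLYjYbYxNSto1LeqBIX5BUTYljo1Ww3i2wuXofQORNGmN37tmEbQWf69diYp6lNaBke0Z2f2V/e4GAiYJ+f3h9YoBsSpEspFA6fV54TRVi7sOoQ97KvpjagWOQSYGUIE2X9N/XV8OGLHelqBB3wu5aYfKLWAAkt/EZFFhCY355fYB+goB6gHyGiIKLd4KBgH96dFZ8JRp14vbVfk/NYES+qpLlcILeawqC9vKmU42xkk6nVRyE7fjTMwAbZv9dmNrOQEOML11Rb3lkhX1paYRlfYJ3gXyAf3+AVkmPHYjX8/DYSWevY3VKcng/aT82LiWZ8ebay45iSzdlMEhu49+ii0320/jcfDdIj1xVPGVgQGw0YYhNZKdeYIaHf3+Afn6AXpiIIlZW4e5yeTZIfH92cX5vdFRbD1pAy696+cXZOyewgsbKe7iAgLuzh0il9b7uoZfMdT60t4R6KGlOi808OnR5fn6Af3+AgHVuZUlmc8I3lVtZfYmLb2yBlVametfPFdTJlM5041fujYPY4tG6mz6LRaefdq+x5IvYry3VwsbhgY3r2/DwGzqCfnBteFJJakItgo8+MZdTsXdQg4Z3bnSIW7mUtKk7DygPrEMt4KZhdI8mtuttPVbMwEJxdn9FcUdOf8rVddPPvWKJuEItUhc1bzI5m0BtitXLdc2rVziQbrVsfYdne3xfcUM4zM1dMMy7H79yN65sV07g783ANhNK5XOkWZa/UF2pu3E7wbNBbXExpSRElEeANJqJYrWPsji72+yLHzKYfrGtiYRaVoKRe8m8Y7aFxbh7K3hkWF09WGgqhn0cUolBQXc40Wo8bzkokF07uEovkC49ak40vshCL0yFeqsxFVdl6vCxGTxKpoBShrihZZusfJuPZpqls8KVcUGHYG93iIdxkJJseWlUYUg8hFM4uE5EMYA2nm9QkzdoxYV3r+PFHyS66sTZEmWR55F3l5dGLWB6stvGSVa/foGijLWrmlx5dVmBe2uPe4uJlXaTkEqRbW2frXqzXVuo0GzSi2OogZ3d1+/04V7QPT6rS8uW1q3YD2GN8tTXGESN29acVT13n5Fxhm1Ymll1f3GKcmh6gY93e118ZW+KiXCWoE6KabyceUzN1+/pP5HNjVxEqFdgxXm2WdCs1ovQNBuezLeMNkHByJJEVE9/oF5Xc41lZX6DjWBti3B1iIB8YmSDeW2KhlpzWJhqgtyALzRwuOF5YhpiuN+YS7Du8njJ0r00GlAbhEJ3fLSBklGR2qauSQ9QyL+bl2WlilFydZWYgpCSe3iEa2d+ZVl4km6ai8OqnM17KTKP24tqN2e02vXMGxAnbz6H/s3SQpdpMWs8RJFEfmt0Xj4AG95NZoAhaEkwkZhZiIJdc4Zoc315cGuDWWGMfaevroSA2ZtgdnsYXpY1NahCyHczWDRoN2hw3rGe/c7qVryMMo+GbnF/oOHVnFGqeICzeI2qdpahfZaZfXaHe36AaXZ9WYpyQnpHrbdEnwtcyNynYXmOcIFugH5lY3R4RXhmRHMuzSYj8t7WM3+zUmaA"/>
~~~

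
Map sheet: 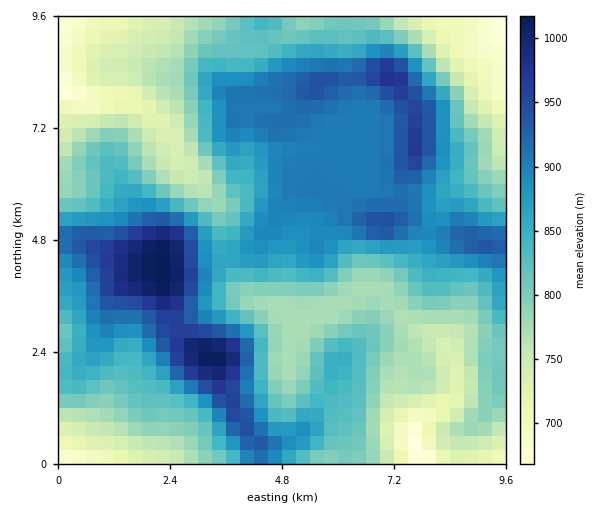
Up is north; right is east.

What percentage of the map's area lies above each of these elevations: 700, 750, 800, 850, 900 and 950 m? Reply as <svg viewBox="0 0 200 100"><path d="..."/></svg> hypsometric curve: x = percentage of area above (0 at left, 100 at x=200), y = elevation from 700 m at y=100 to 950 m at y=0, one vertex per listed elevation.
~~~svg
<svg viewBox="0 0 200 100"><path d="M192 100l-22-20-42-20-42-20-34-20-38-20"/></svg>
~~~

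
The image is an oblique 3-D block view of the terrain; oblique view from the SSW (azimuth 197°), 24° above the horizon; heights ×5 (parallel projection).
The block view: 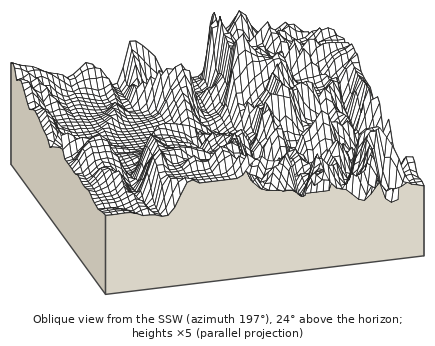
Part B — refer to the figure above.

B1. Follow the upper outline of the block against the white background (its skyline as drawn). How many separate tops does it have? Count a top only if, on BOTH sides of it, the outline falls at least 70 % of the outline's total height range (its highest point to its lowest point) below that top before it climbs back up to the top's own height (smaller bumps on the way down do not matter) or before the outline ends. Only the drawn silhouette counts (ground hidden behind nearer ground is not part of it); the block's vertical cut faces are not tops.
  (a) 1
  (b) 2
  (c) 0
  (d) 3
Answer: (c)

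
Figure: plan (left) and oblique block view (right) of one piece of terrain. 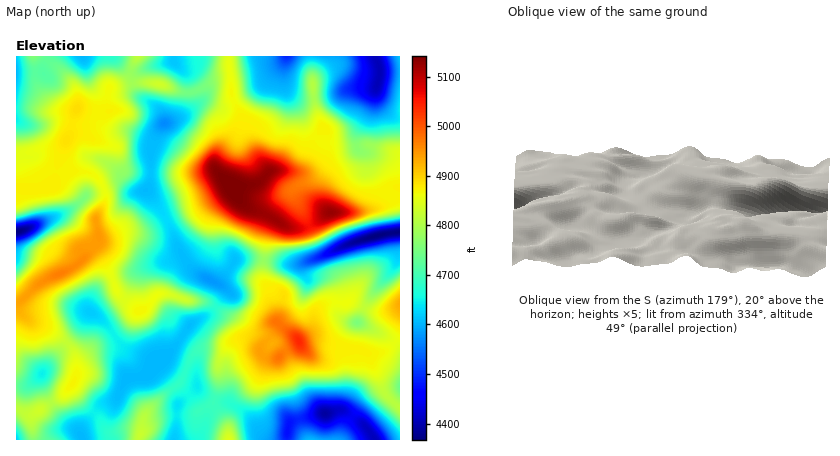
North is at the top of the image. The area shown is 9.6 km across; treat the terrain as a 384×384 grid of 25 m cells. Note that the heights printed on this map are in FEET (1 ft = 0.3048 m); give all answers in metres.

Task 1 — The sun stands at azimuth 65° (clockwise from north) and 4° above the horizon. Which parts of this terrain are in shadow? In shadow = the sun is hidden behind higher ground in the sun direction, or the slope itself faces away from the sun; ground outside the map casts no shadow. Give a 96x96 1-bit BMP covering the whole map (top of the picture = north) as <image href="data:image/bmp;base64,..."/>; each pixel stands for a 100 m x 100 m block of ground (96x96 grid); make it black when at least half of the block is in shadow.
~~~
<image width="96" height="96" href="data:image/bmp;base64,Qk2+BAAAAAAAAD4AAAAoAAAAYAAAAGAAAAABAAEAAAAAAIAEAAATCwAAEwsAAAIAAAAAAAAA////AAAAAADwAAB8AAHwAAYAB//wAAA8AADwAAQAD//gAAAcAABwAAAAH//gAAAIAAAgAAAAf//AAAAAAAAAAAAP//+AAAAMAAAAAAAf//8AAAAcAAAAAAAf//8AAAA8AAAAAAA///4AAAAcAAAAwAA///wAAAAIAAAH4AA///gAAAAAAAAP8AA///AAwAAAAAAP4AA//+AB4AAAAAeH4AD//8AB4AAAAA/H4AH//4AD4AAAAA/HwAD//4AD8AAAAA/HwAD8PwAD8AAAAA/DgAAAGAAD+AAAAA/DAAAAAAAD+AAAAA/AAAAAAAAB8AAAAA/AAAAAAAAA8AAAAAfAAAAAAAAAAAAAAAfgAAwAAAAAAAAAAAfgAAwAAAAAAAAAAAPgABwAAAAAAAAAAAHgADwAAAAAAABAAADgADgAAAAAAAP4AABgAAAAAAAAAAf4AAAAAAAAAAAAAA/4AAAAAAAAAAAAAB/4AAAAAAAAA4AAAH/wAAAAAAAAA4AAAH/wAAAAAAAAAAAAAP/gA/ABAAAAAAAAAP/AA+AH4AAAAAAAAP+AA8AP8AAAAAAAAP+AAAAf8AAAAAAAAH8AAAAf8AAAAAAAAD8AAAAf8AAAAAAAAB8AAAAf8AAAAAAAAA4AAAAP8AAAAAAAAAYAAAAH4AAAAADAAAAAAAABwAAAAADgAAAAAAABwAAAAADwAAAAAAH/4AAAAAD4AAAAAAf/8AAAAAD4AAAAAD//+AAAAAD4AAAAAf///AAAAAB8AAAAB/////wAAAAYAAAAB/////+AAAAAAAAAD/////+AAAAAAAAAD/////4ACAD+AAAAH/////AAH4D/AAAAH////8AAD/j/AAAAP////wAAB///vmAAP///8AAAAf+fP0AAf///wAAAAD8P/wAA////AAAAAAAB/gAB///+AAAAAAAA8AAB///8AAAAAAAAAAAD///4AAAAAAAAACAH///wAAAAAAAAAHgD///gAAAAAAAAAHgD///gAAAAAAAAADAB///AAAAAAAAAAAAA///AAAAAAAAAAAAA//+AAAAAAAAAAAAAf/+AAAAAAAAAAAAAP/8AAAAAAAAAAAAAPz8AAAAAAAAAAAAAHh8AAAAAAAAAAAAABAcAAAAAAAAAAAAAAAMAAAAAAAAAAAAAAAAAAAAAAAAAAAAAAHAAAAAAAAAAAAAAAHAAAAAAAAAAAAAAADAAAAAAAAAAAAAAAHAAAAAAAAAAAAAAAHwAAAAAAAB/AAAAAH4AAAAAAAD/gAAAAD4AAAAAAAD/AAAAAD4AAAAAAAD8AAAAAA8AAAAAAADgAAAAAAIAAAAAAAHAAAAAAAEAAAGAAAHAAAAA/gHgAA/AAD3AAAAB/gHgAB/AAH/AAAAB/ADwAD/AAH/AAAAB+ABwAD/AAH/gGAAAAABwAB/AAH/gGAAAAABwAB/AAH/gAAAAAABwAA+AAH/gAAAAAAfwAAeAAH/gAAAAAAfwAAOAAH/gAAAAAAPwAAAAAH/wAAA4AAHwAAAAAD/wAAA4AADwAAAAAB8="/>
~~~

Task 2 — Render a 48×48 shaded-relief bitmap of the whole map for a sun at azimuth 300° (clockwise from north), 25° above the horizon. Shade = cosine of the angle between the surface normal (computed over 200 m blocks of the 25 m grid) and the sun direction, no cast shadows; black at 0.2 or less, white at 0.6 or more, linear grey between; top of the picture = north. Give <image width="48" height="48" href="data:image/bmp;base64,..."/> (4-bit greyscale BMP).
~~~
<image width="48" height="48" href="data:image/bmp;base64,Qk32BAAAAAAAAHYAAAAoAAAAMAAAADAAAAABAAQAAAAAAIAEAAATCwAAEwsAABAAAAAAAAAAAAAAABEREQAiIiIAMzMzAERERABVVVUAZmZmAHd3dwCIiIgAmZmZAKqqqgC7u7sAzMzMAN3d3QDu7u4A////ALp3d3iZmZq5ZFeZmbyVV4dnq6mqmHeJqql1ZniZmau5dVeZiayWV4dnmpmrqHiaqpl2VWeJmau6hlaZiJunZ4dmiIiaqYiaqomHZVVoiKvLhmeZmJmYd3ZmdmaJmZmZmpqph1VWeJvLqGaJmYiIh1VWZlVneJmZmZqqqXVEZ4q7uod4mZiJl1REVVVmZ5qpiIiry5dURXmaq6l4ipiJqXZVM0VVZ4mYd2eKzKh2RGiJmaqXiqiJmYd2VFVVVniIdlZ5vLmHVWiIiZqoi6iJmYh3dmZmZ3iIdmZnq7mHZXiIiJqpi7mJmZmHd3d4iIiId2ZmiqmHZniIiImqmrqJmZmYh3Z4iIiIh3dmeJmIZnh3iIirqruZmpmZmGZ4iIiIiIh3d4iZd4h2d4iaq8ypmpmaqGd4iZmZmIiId3iZmJh1VneJq8y6mZmZmHd4iJmZmYiIdmeZmamGRGd4mrzLqqqYmZiId4qpmYiIdmeJmqqXVFZmeKu8uqqYiZiId3mpmYd3ZVeImqqYdVZmVoms3KqYiamIh3iqqYd3ZEV4qpmZl2eHZnib3amYeLqYiHebu6l2ZURXqpiaqYiIiIiazKmYd7y6mYeLzMuYZlRGioiKqpiJmZmby6mYd6zLqpdozey6l2VWeHeJmZiIiIibzKmIiau7qql2nO26qYdmd2VniJiIiIiKzKhniazcu6qHed7Kqpl2Z3VWd4iIiIeJu6dVZnnN3cupiN7amqmId3ZVZniJmId4mpZDMzNYvd3Lqe/9uqqYh3dmZniJiHZomIZUIQABR6vMzN//7Lqph3d2ZniZmHZniHd2VCAAADV5qmnf7tu6h4h3d3iamHd3eIiHd3UgAAASNBJpvN3Kh4h3eImqmIiIh4iIiJl0IQABESIkaKzLh3iHiJq6mZmYiIiIiaqYdlVVRGZUVWi8p2eIiau6qqmYiIiImaqpiIiIh4iHdmaKp1V4mau6qqqYiHZ4maqpiImYiIiIiHZ5l1RXiruqqqmYiHZWiZmYiImZiJiIiId4h3ZWiruquqmYmYdVZ4iIiImZmZmYiIiIh3dVesy7y6mZmZl2Z3iIiImZmZmZiIiIiHZmis3M3amZqqmIeIiIiImZmZmZmIiIiHVWibzc3riKu6mYiJiId4mamZmZmIiIiHVGiazMzMmJu6mZiIiId4maqqu6mYiIiIZFiavMy7qImpmZmJiId5mqqqu7qZiIiHZFeJrNy6mYmZiJmZmIdomqqqqqqpiIiHZUV4ms3KmZiIiJmqmId4mqqqqqmZiIiIdUVoiazLmZiZmJqrqHeImaqrqqqZiIiIdlZ3iIq8qZiZmZq7l3iZmburuquqmImIdmZ3d3ibuYeJmZvLdWiYibzLuqq7mZmHdmd3d4iKuXVomZrLdFeIiL3LqZm7mbqYeIiIeJqqqWRYiZrLdEVnd6zbqZmqmsypmJmZiJu7qWRXiJvMhmZWd5zbqYmYibyqqHeImZm8uWVniJvMl3dmZ5vLqIiIiburumVniZmsuFVod5u7qYhmaKvA=="/>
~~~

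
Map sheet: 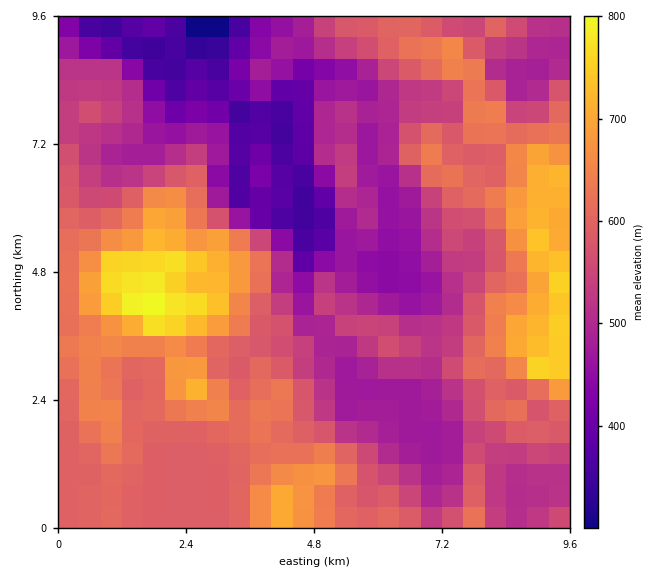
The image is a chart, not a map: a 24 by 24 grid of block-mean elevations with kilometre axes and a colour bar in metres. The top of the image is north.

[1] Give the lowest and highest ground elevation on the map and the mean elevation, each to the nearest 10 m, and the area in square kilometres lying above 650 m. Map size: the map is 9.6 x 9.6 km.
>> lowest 280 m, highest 820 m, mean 560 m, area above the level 15.1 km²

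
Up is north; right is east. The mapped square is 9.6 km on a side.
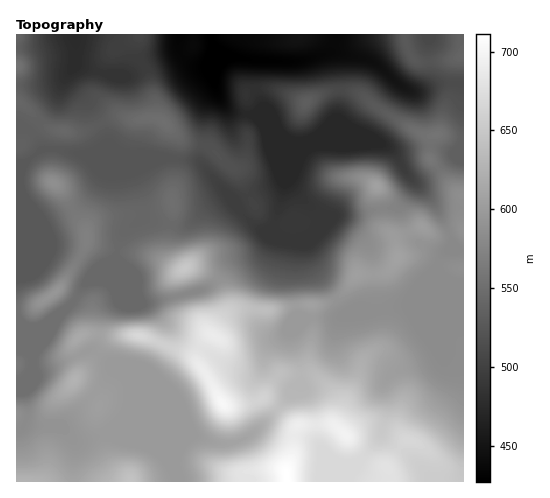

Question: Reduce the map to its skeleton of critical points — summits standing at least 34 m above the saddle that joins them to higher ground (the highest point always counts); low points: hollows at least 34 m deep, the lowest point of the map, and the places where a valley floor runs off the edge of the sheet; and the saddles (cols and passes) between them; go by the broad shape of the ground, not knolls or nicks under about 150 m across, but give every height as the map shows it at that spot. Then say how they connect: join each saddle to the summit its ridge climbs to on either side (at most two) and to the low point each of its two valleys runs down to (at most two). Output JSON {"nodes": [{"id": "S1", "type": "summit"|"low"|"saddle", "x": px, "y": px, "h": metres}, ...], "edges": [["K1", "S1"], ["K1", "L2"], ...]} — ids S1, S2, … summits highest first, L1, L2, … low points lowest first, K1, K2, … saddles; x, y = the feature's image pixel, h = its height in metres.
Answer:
{"nodes": [
{"id": "S1", "type": "summit", "x": 287, "y": 479, "h": 711},
{"id": "S2", "type": "summit", "x": 222, "y": 403, "h": 702},
{"id": "S3", "type": "summit", "x": 185, "y": 268, "h": 649},
{"id": "S4", "type": "summit", "x": 130, "y": 481, "h": 644},
{"id": "S5", "type": "summit", "x": 73, "y": 336, "h": 609},
{"id": "L1", "type": "low", "x": 217, "y": 61, "h": 427},
{"id": "K1", "type": "saddle", "x": 278, "y": 409, "h": 641},
{"id": "K2", "type": "saddle", "x": 178, "y": 481, "h": 598},
{"id": "K3", "type": "saddle", "x": 217, "y": 280, "h": 590},
{"id": "K4", "type": "saddle", "x": 119, "y": 255, "h": 545},
{"id": "K5", "type": "saddle", "x": 171, "y": 225, "h": 545}],
"edges": [["K1", "S1"], ["K1", "S2"], ["K1", "L1"], ["K2", "S1"], ["K2", "S4"], ["K2", "L1"], ["K3", "S2"], ["K3", "S3"], ["K3", "L1"], ["K4", "S3"], ["K4", "S5"], ["K4", "L1"], ["K5", "S1"], ["K5", "S3"], ["K5", "L1"]]}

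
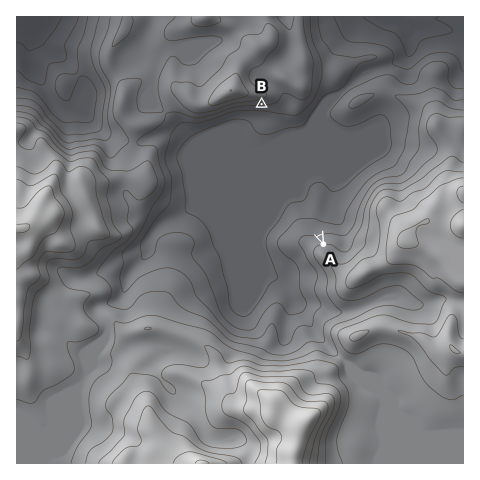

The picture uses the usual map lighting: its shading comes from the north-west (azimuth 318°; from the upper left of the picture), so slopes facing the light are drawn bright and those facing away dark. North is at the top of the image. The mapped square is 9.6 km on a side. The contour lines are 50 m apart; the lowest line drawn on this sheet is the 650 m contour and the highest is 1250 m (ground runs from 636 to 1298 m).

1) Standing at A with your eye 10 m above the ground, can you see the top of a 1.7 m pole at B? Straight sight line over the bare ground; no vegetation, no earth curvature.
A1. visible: true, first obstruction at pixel None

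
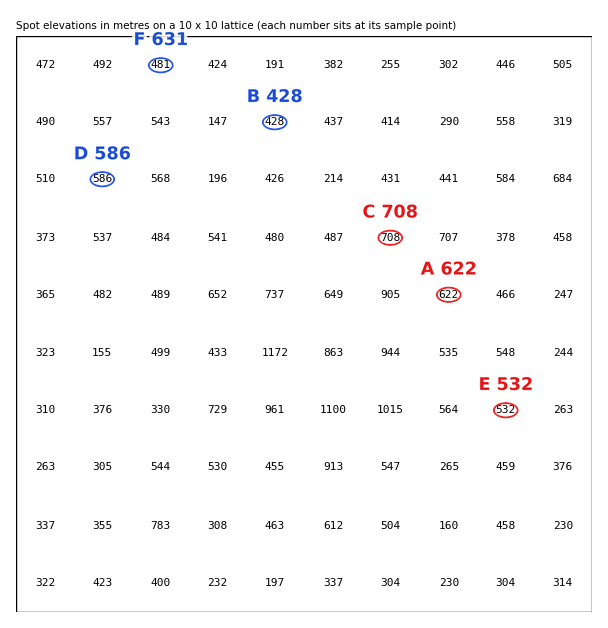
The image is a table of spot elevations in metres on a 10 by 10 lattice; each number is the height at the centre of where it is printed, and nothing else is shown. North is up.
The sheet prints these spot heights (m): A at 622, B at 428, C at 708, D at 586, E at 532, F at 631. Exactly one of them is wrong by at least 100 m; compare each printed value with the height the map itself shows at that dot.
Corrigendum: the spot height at F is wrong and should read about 481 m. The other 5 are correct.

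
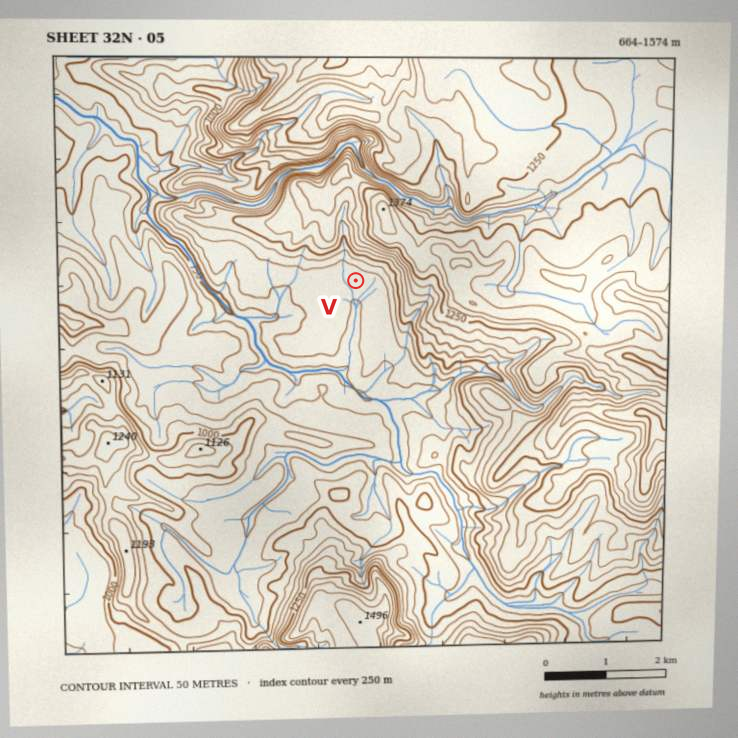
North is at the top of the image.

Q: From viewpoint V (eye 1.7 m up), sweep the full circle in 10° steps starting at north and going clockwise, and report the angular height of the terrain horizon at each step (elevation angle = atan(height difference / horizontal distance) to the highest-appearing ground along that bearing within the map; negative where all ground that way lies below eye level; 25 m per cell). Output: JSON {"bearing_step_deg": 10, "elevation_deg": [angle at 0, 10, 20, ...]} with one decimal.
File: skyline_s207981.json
{"bearing_step_deg": 10, "elevation_deg": [21.6, 25.2, 28.7, 30.1, 29.6, 25.7, 25.6, 24.7, 24.0, 20.7, 18.0, 15.5, 13.1, 9.4, 6.1, 3.8, 3.3, 2.5, 6.5, 4.8, 2.9, 2.1, 4.0, 3.3, 3.7, 3.1, 2.4, 1.4, 2.0, 4.7, 8.9, 12.7, 16.0, 17.8, 14.4, 14.7]}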